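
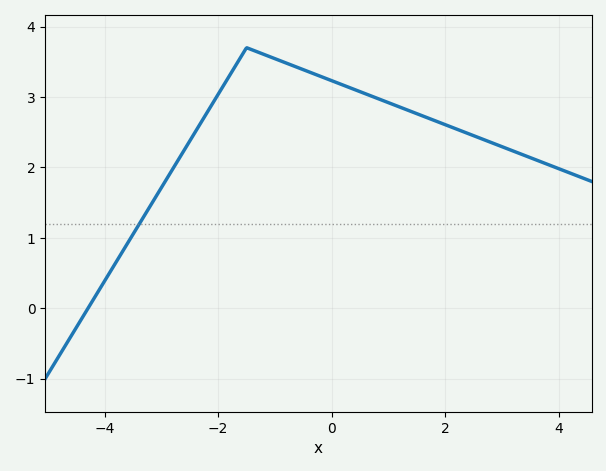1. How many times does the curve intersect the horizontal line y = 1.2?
1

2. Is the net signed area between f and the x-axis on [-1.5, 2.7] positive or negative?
positive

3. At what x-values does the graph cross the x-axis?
-4.29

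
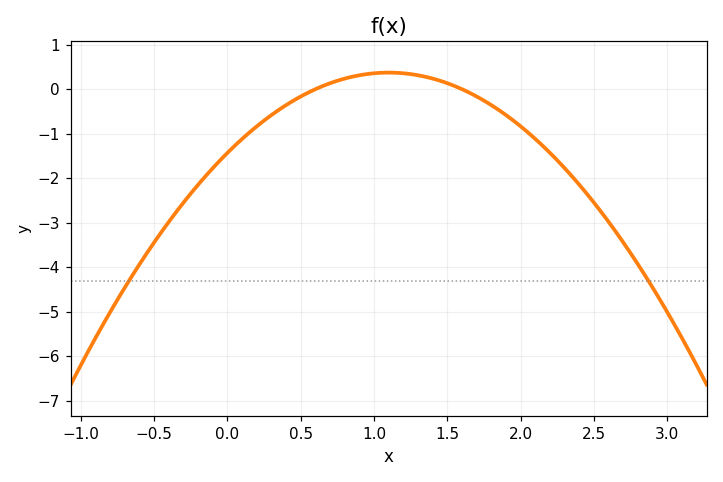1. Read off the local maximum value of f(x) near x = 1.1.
0.4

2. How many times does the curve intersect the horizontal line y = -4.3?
2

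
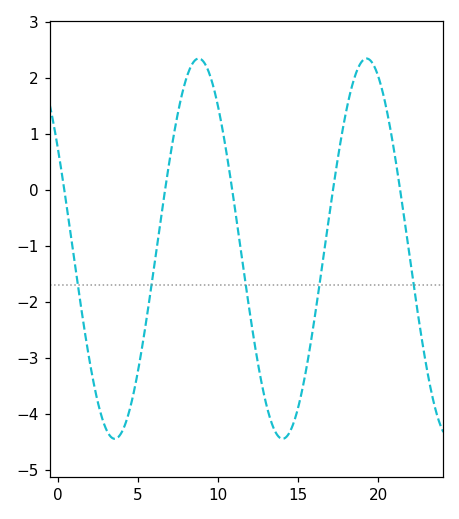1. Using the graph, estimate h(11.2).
-0.6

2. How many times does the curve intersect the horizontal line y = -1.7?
5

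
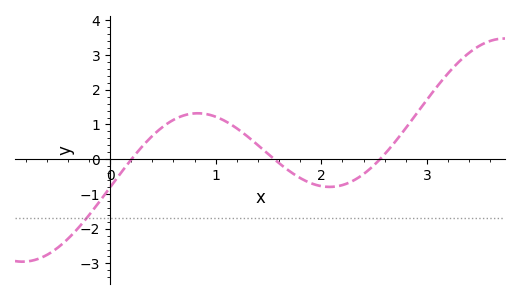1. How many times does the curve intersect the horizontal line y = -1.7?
1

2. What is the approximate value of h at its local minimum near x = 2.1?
-0.797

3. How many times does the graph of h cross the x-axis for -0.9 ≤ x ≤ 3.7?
3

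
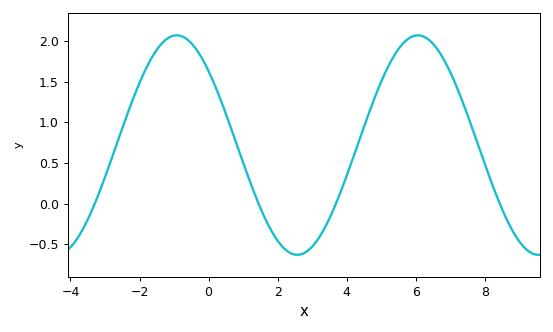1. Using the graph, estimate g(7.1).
1.52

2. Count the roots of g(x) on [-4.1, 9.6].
4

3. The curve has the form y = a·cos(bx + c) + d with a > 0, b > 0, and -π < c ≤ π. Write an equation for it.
y = 1.35cos(0.9x + 0.832) + 0.72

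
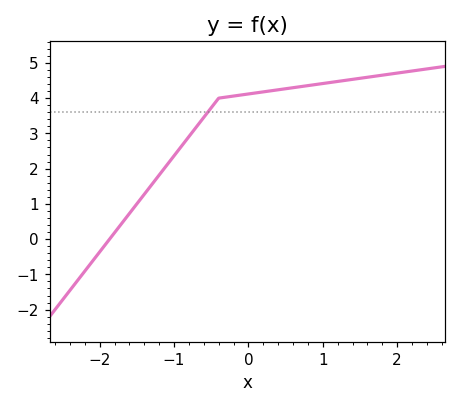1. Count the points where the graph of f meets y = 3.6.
1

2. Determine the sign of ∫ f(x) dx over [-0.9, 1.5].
positive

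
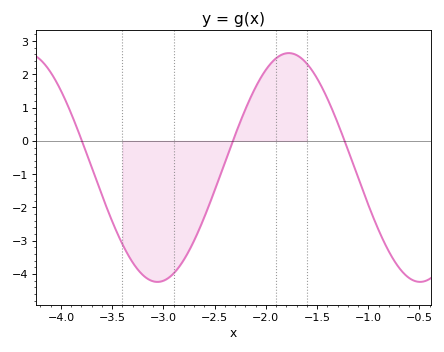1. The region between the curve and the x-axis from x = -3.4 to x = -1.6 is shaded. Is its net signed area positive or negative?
negative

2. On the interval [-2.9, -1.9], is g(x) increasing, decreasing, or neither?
increasing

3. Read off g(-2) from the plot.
2.1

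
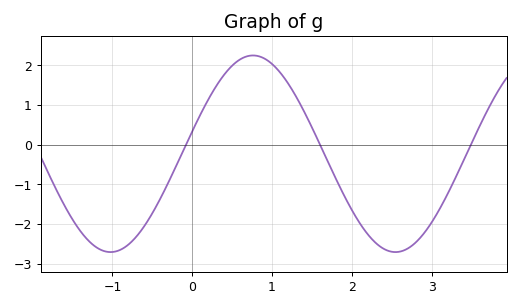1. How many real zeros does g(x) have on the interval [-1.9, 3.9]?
3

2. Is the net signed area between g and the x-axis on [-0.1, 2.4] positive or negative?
positive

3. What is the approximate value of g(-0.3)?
-0.958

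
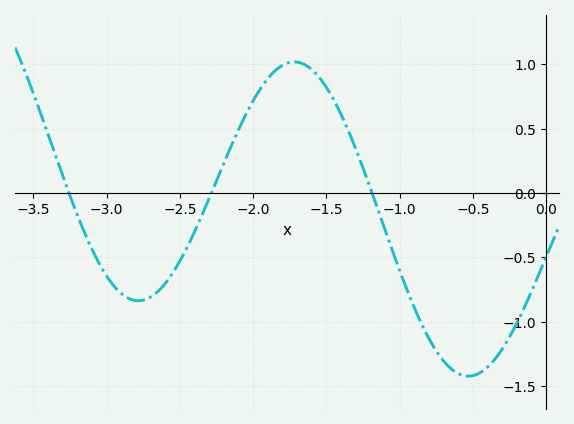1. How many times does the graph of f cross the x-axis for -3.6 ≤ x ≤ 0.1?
3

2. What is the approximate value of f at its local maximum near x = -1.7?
1.02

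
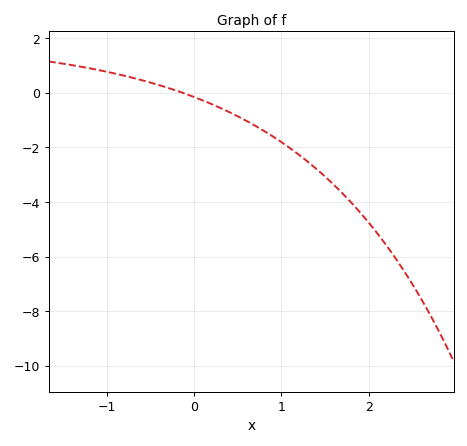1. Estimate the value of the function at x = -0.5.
0.379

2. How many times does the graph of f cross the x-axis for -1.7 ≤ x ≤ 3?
1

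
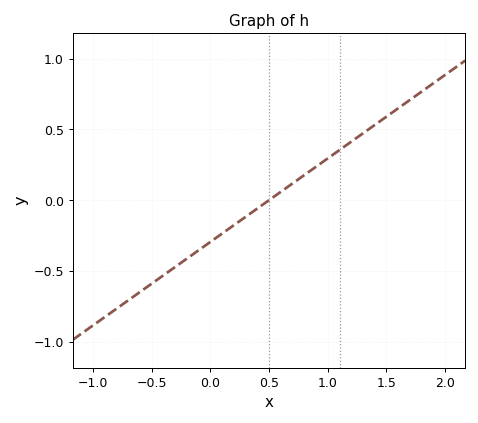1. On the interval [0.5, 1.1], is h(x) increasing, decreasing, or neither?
increasing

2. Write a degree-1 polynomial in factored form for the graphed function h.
y = 0.59(x - 0.5)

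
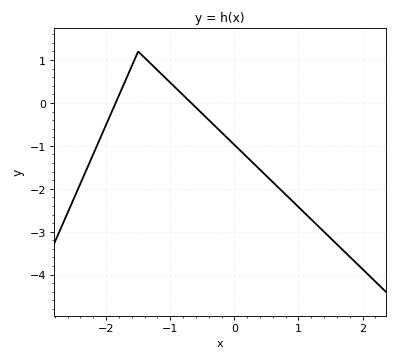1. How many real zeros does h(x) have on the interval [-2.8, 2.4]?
2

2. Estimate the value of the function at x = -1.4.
1.1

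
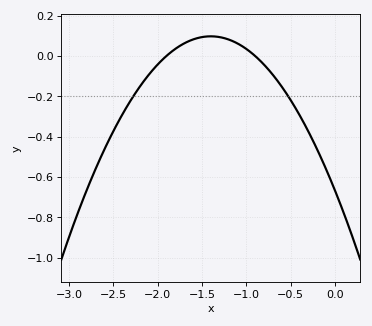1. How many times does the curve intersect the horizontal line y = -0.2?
2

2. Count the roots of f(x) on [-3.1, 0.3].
2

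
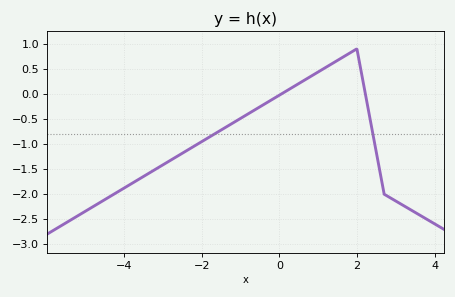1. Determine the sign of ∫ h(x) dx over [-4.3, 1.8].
negative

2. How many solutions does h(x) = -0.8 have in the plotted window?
2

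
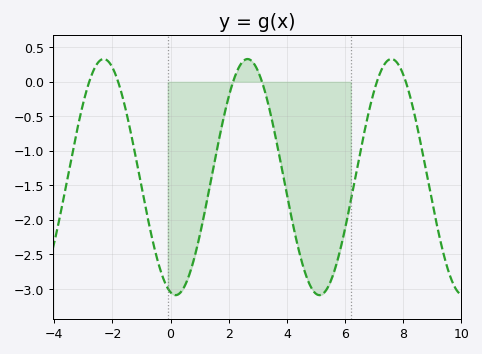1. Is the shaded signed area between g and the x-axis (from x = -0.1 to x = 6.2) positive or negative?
negative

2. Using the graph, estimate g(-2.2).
0.3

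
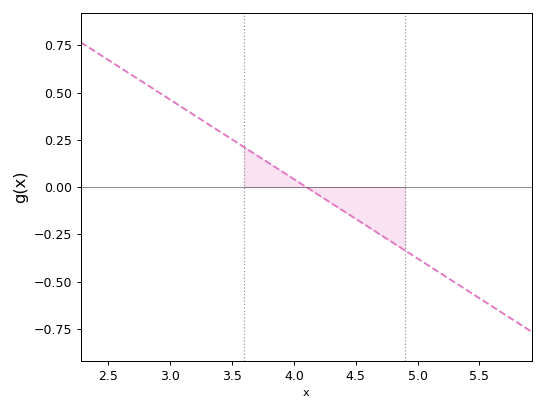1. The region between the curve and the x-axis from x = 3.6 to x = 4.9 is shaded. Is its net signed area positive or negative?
negative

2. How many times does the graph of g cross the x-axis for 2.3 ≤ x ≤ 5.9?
1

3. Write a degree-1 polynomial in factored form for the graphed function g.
y = -0.42(x - 4.1)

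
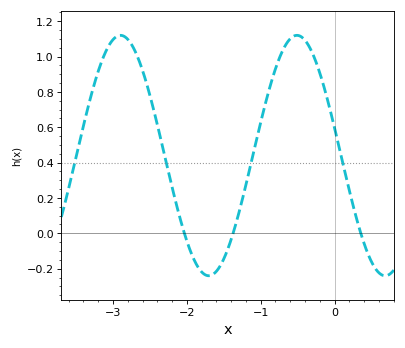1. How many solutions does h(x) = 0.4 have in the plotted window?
4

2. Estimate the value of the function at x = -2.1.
0.1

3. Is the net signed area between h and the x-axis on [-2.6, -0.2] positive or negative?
positive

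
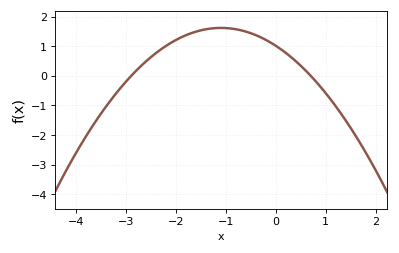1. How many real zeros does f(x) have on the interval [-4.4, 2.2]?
2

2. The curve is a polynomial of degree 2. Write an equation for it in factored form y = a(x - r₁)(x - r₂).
y = -0.5(x + 2.9)(x - 0.7)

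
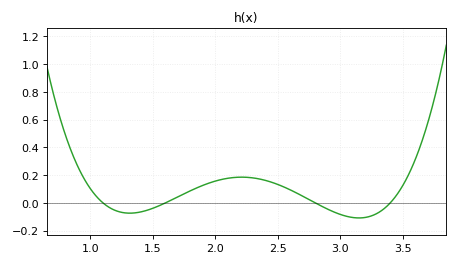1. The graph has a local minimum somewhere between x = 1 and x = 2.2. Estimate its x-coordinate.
1.31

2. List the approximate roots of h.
1.1, 1.6, 2.8, 3.4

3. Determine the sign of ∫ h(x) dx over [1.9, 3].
positive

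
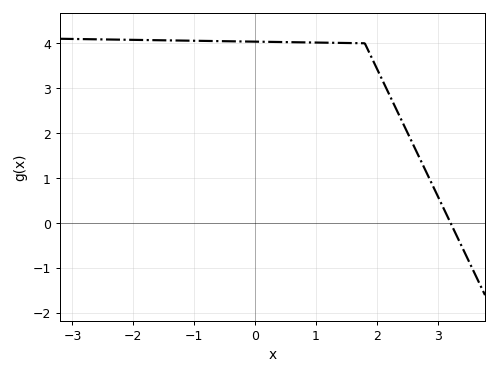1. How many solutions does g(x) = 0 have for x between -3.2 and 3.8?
1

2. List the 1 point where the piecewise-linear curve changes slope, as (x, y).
(1.8, 4)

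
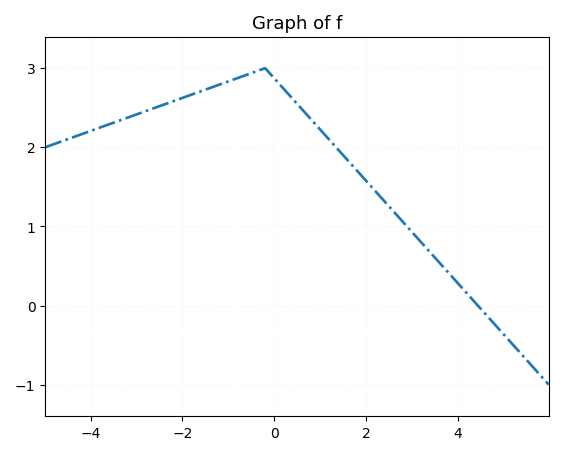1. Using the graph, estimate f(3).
0.927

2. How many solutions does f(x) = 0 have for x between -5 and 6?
1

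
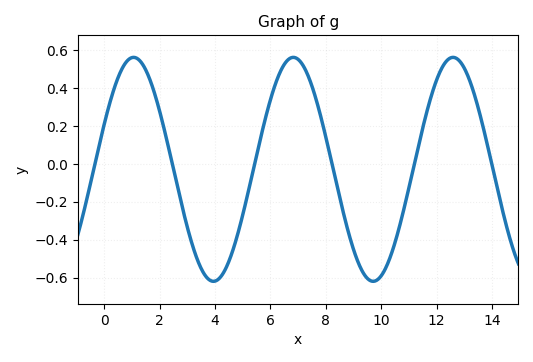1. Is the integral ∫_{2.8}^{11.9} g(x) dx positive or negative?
negative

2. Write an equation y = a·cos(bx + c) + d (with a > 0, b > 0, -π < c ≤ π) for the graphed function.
y = 0.59cos(1.1x - 1.2) - 0.03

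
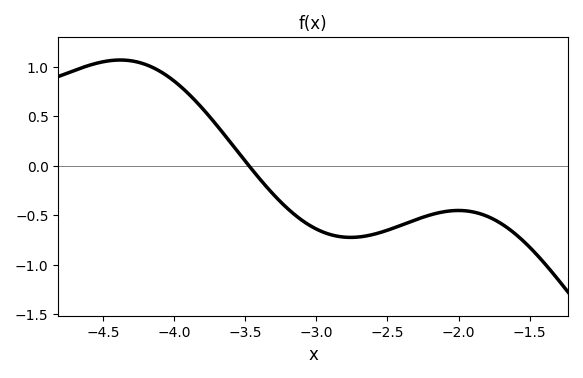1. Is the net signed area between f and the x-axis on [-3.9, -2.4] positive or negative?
negative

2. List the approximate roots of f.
-3.47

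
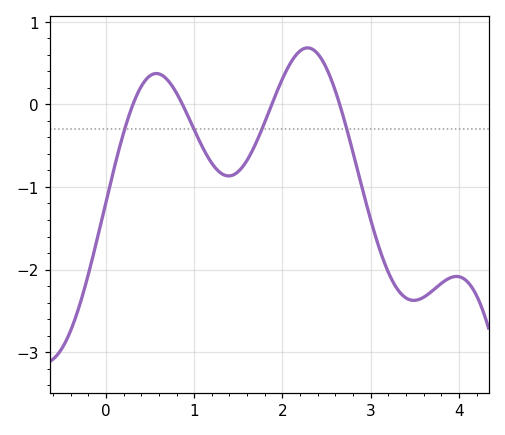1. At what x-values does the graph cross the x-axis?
0.3, 0.9, 1.9, 2.6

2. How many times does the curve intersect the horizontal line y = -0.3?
4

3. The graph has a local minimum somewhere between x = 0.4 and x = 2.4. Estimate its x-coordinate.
1.4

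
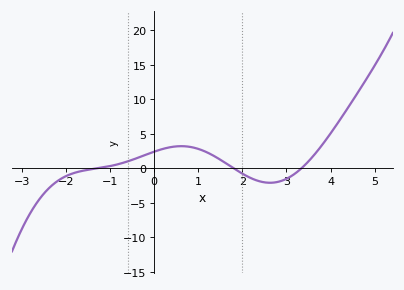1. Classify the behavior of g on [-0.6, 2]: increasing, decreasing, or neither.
neither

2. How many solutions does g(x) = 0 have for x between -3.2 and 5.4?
3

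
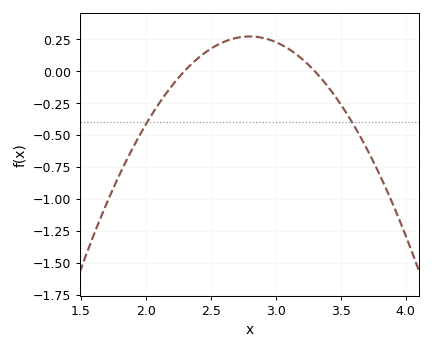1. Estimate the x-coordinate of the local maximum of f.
2.8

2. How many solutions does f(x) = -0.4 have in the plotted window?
2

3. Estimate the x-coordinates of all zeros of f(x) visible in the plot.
2.3, 3.3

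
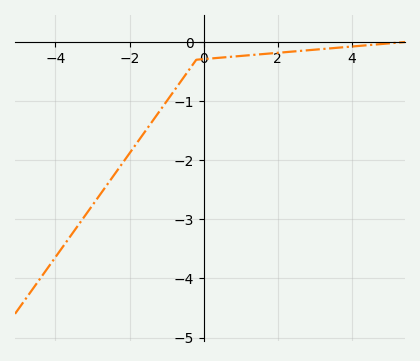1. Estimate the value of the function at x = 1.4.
-0.215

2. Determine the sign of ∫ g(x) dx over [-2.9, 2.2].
negative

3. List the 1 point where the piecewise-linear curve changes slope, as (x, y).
(-0.2, -0.3)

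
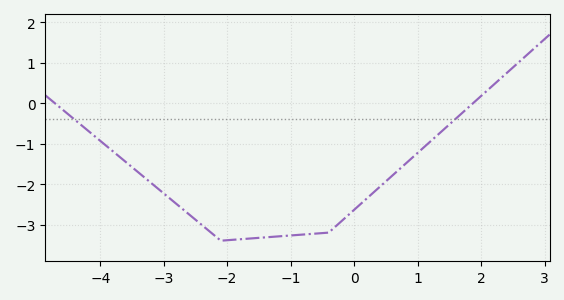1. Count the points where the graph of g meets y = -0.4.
2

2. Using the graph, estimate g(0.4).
-2.1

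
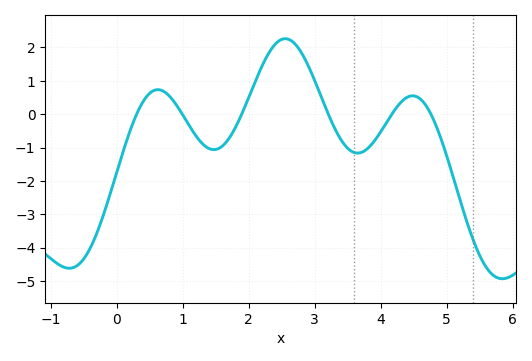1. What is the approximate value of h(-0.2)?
-3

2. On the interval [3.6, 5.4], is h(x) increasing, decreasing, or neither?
neither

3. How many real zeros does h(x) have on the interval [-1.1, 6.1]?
6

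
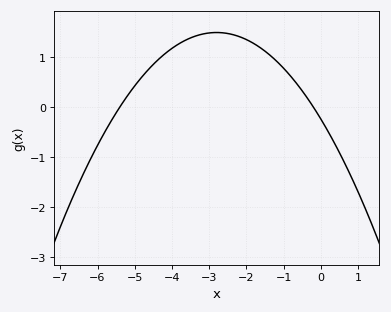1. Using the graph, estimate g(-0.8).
0.6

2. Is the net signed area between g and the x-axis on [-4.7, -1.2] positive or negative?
positive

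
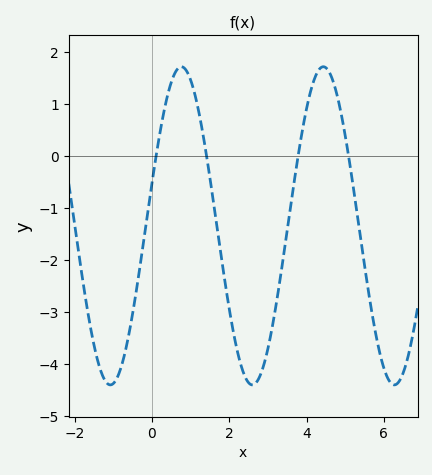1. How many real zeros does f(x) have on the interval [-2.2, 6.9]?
4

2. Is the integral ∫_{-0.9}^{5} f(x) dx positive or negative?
negative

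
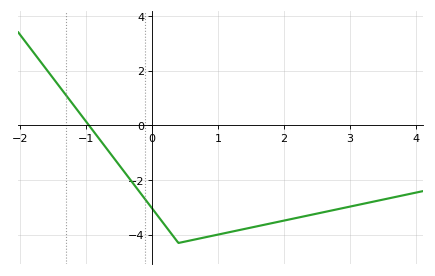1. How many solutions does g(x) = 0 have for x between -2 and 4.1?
1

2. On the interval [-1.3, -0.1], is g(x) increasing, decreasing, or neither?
decreasing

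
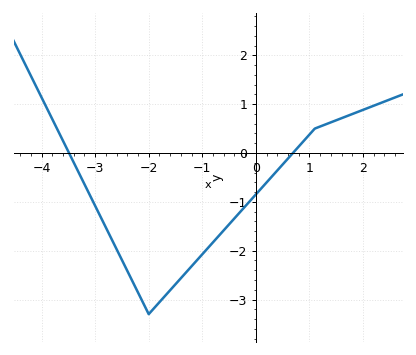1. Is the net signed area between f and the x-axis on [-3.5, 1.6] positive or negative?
negative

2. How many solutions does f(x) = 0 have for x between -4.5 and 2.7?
2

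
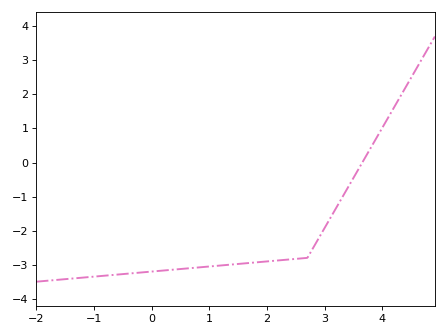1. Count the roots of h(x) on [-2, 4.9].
1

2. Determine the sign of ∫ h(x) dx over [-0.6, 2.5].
negative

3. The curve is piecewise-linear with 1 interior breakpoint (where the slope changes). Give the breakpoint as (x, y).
(2.7, -2.8)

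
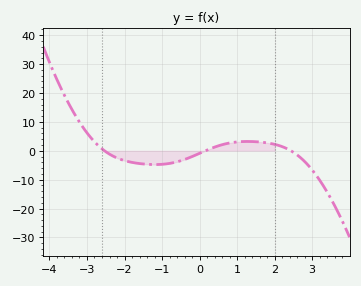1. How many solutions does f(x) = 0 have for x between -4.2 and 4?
3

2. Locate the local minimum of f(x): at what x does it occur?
-1.2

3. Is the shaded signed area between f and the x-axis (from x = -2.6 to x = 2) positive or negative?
negative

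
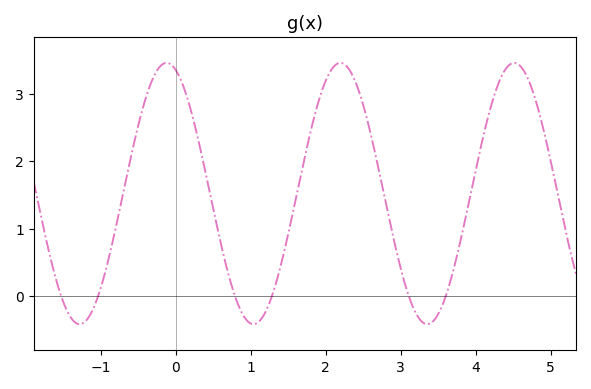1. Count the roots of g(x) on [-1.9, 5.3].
6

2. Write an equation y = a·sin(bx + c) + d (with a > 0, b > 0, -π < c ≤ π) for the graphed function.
y = 1.94sin(2.71x + 1.9) + 1.52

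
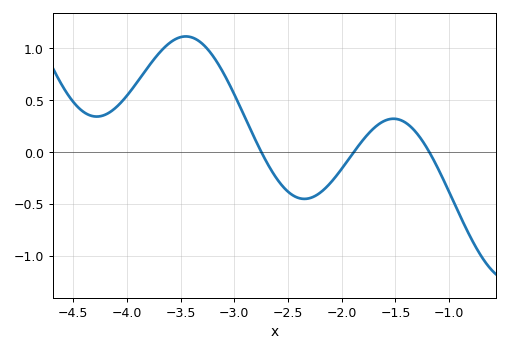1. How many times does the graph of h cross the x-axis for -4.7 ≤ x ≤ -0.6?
3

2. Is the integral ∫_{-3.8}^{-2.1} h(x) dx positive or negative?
positive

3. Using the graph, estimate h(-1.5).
0.316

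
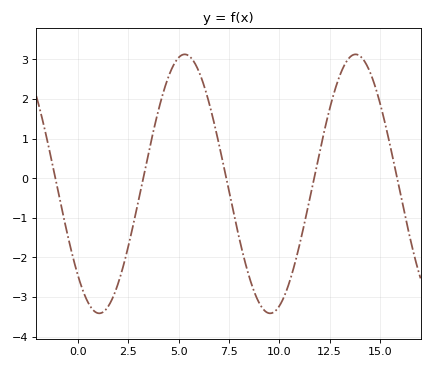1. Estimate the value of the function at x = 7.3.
0.158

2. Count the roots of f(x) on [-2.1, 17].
5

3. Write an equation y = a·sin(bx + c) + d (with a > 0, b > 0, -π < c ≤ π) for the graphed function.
y = 3.27sin(0.74x - 2.35) - 0.14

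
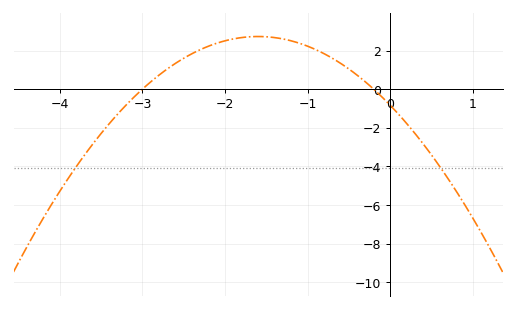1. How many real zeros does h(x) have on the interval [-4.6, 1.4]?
2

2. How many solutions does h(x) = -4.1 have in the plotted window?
2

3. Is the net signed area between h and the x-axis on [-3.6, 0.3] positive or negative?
positive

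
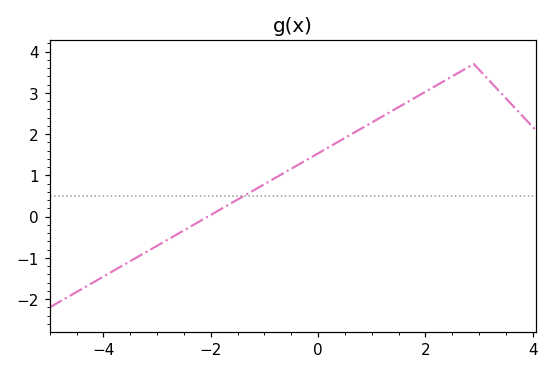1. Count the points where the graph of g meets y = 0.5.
1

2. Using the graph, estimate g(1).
2.28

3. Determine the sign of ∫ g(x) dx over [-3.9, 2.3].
positive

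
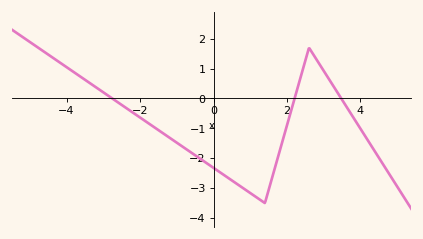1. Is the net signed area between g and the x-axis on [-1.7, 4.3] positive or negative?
negative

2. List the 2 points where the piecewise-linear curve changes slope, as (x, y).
(1.4, -3.5); (2.6, 1.7)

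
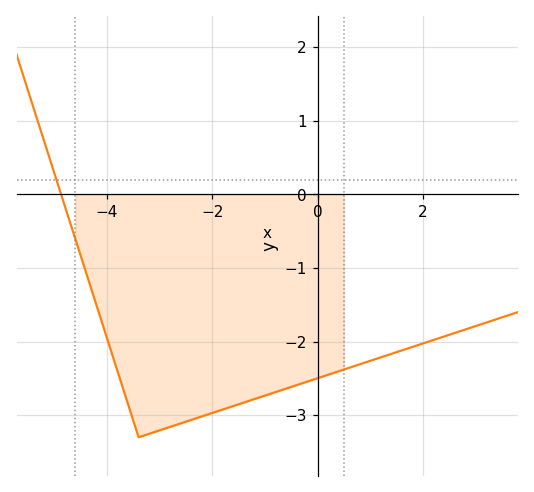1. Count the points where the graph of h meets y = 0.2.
1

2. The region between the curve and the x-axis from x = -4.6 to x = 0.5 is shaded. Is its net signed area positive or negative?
negative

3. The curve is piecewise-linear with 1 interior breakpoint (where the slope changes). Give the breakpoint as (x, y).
(-3.4, -3.3)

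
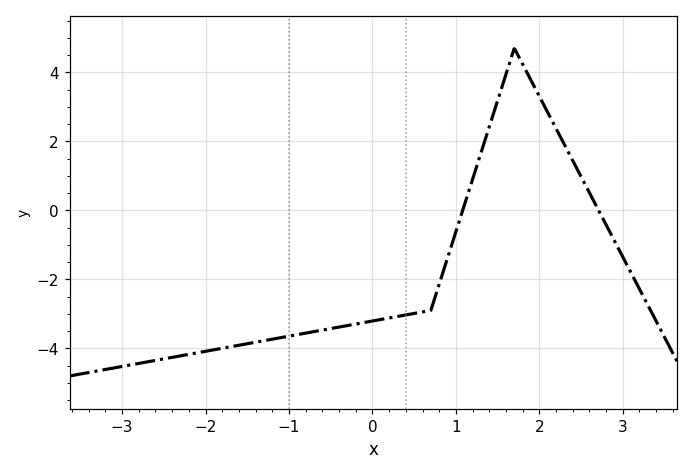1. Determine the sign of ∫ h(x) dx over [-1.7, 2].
negative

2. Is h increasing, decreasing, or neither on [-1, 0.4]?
increasing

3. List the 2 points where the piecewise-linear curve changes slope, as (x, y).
(0.7, -2.9); (1.7, 4.7)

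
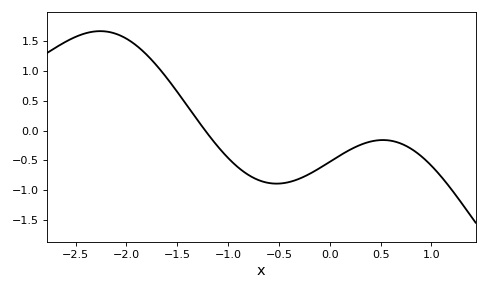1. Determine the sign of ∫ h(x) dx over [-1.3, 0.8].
negative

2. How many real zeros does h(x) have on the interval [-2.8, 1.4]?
1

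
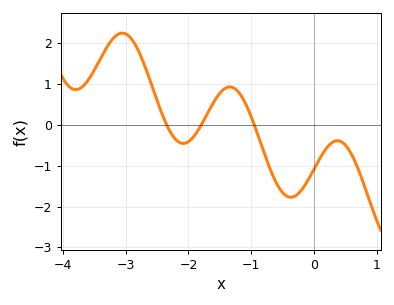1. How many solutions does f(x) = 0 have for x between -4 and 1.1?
3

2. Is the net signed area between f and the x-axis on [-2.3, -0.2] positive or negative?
negative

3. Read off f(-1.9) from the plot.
-0.3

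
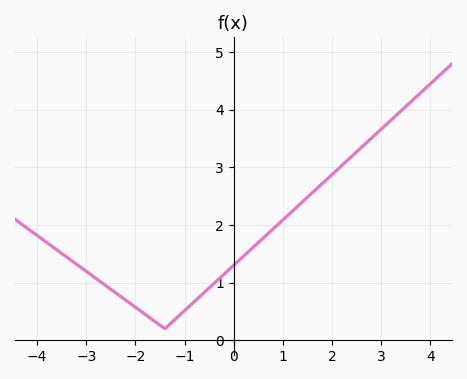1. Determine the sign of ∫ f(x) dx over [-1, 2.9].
positive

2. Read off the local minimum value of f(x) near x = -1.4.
0.2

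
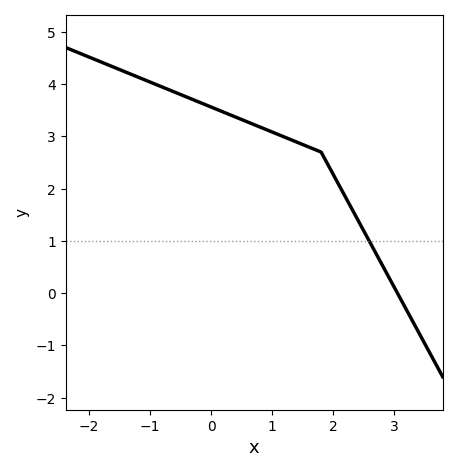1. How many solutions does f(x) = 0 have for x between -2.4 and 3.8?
1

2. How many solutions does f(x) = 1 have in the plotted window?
1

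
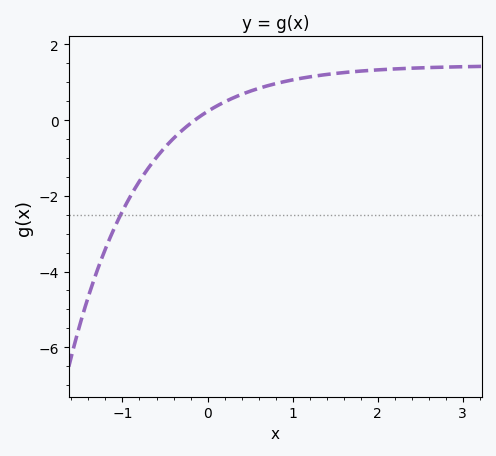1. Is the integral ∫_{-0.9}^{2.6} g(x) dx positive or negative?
positive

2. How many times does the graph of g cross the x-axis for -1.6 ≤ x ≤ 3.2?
1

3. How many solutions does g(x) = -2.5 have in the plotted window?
1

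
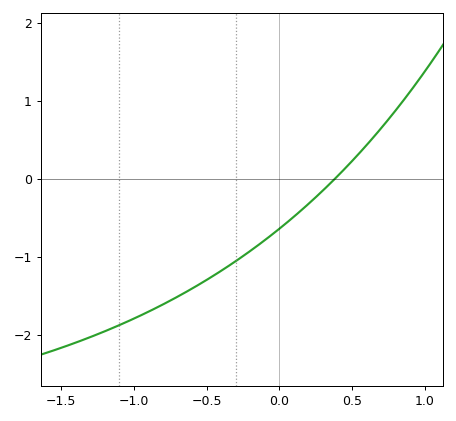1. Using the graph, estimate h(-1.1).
-1.88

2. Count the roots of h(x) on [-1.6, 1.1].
1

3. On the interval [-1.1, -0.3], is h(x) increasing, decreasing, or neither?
increasing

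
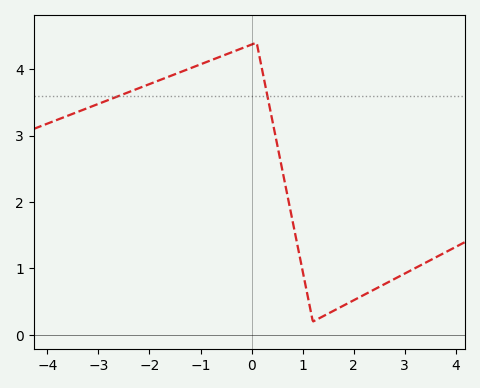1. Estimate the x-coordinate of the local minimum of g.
1.2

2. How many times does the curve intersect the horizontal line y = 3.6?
2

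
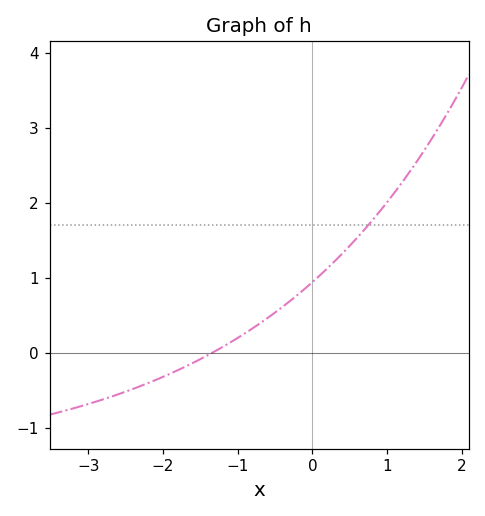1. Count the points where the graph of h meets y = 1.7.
1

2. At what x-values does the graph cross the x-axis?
-1.3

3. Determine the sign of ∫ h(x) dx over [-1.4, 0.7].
positive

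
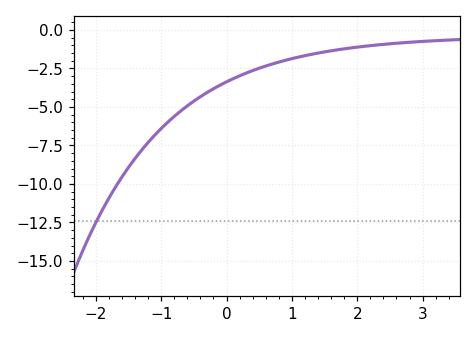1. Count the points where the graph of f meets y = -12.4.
1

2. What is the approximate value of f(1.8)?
-1.23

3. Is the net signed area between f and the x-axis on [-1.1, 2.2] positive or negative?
negative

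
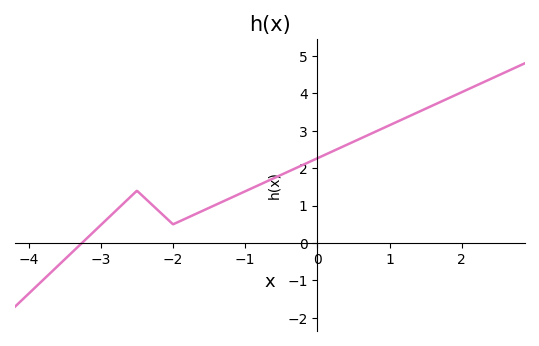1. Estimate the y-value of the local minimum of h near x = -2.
0.502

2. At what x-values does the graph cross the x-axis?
-3.26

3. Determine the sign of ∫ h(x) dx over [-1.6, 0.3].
positive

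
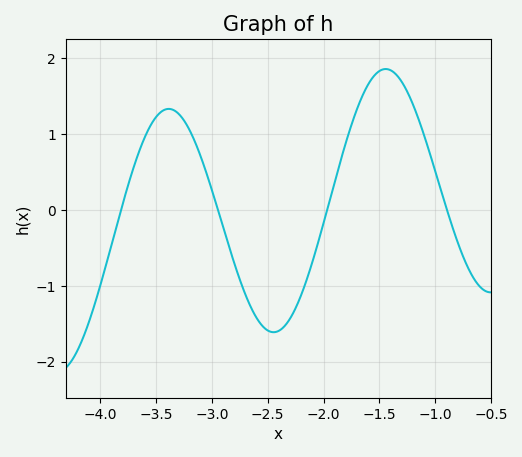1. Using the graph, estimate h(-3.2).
1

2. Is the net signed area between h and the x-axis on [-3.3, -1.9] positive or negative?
negative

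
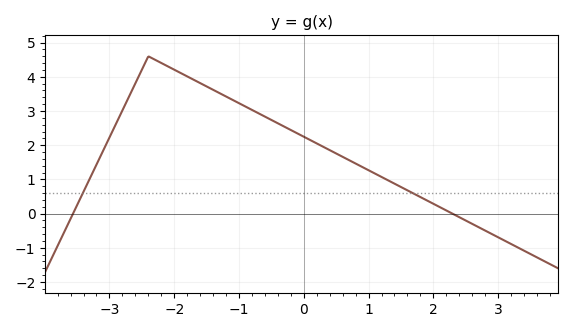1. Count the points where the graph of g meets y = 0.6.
2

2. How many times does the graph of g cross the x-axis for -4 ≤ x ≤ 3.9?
2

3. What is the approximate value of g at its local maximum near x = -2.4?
4.6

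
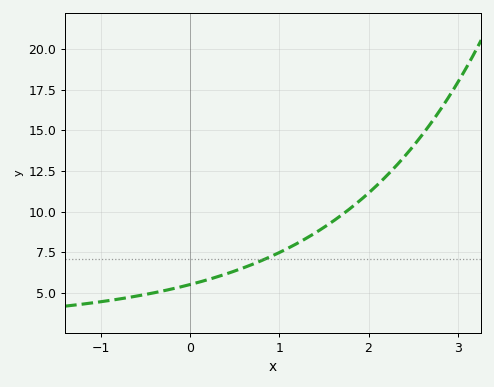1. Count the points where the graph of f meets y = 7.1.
1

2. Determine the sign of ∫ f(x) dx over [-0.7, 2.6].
positive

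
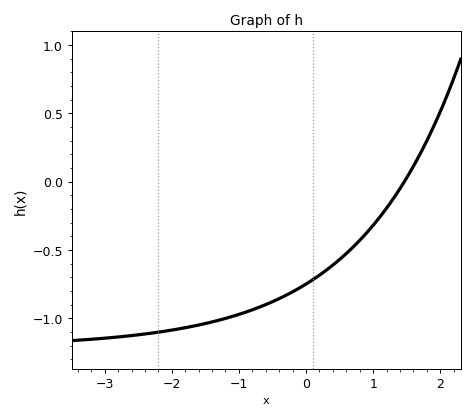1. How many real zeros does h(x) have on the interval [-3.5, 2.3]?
1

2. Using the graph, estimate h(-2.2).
-1.1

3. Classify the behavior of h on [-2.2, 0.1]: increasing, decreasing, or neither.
increasing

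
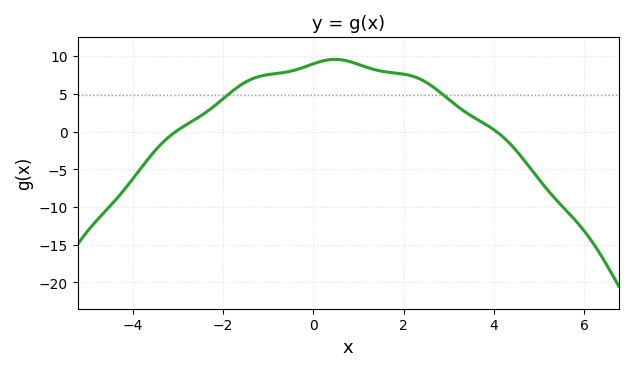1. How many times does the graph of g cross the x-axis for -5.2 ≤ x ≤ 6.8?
2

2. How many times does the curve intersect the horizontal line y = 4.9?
2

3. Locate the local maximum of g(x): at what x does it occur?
0.479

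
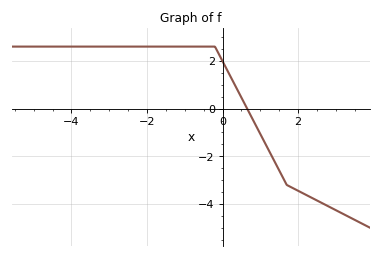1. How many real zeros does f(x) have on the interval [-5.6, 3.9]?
1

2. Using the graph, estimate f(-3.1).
2.6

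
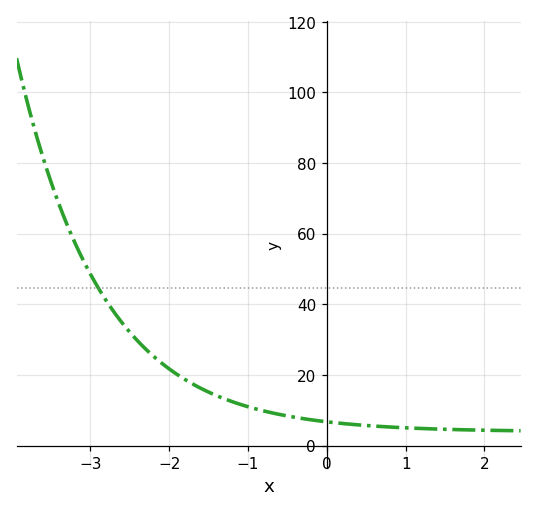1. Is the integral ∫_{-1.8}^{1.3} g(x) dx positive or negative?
positive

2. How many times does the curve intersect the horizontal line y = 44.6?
1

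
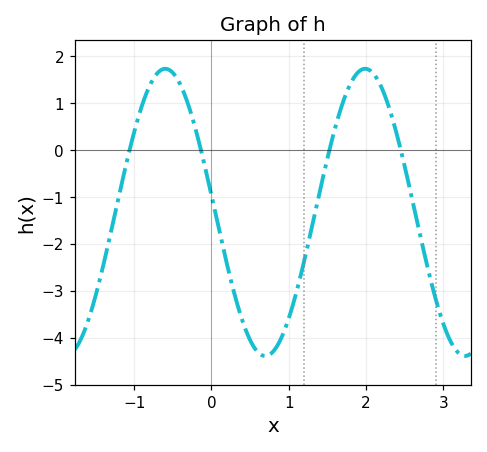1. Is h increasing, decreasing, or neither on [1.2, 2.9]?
neither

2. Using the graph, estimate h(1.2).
-2.37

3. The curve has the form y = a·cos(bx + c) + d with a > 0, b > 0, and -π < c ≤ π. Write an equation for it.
y = 3.06cos(2.43x + 1.45) - 1.33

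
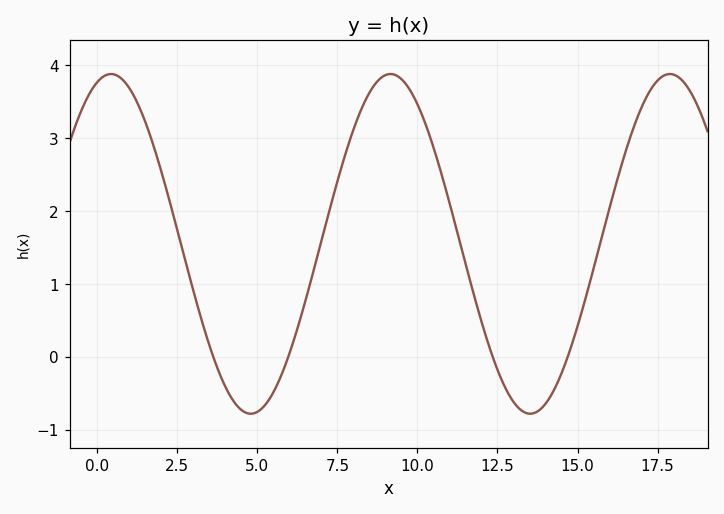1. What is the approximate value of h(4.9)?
-0.8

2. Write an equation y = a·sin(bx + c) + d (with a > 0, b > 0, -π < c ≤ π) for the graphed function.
y = 2.33sin(0.72x + 1.3) + 1.55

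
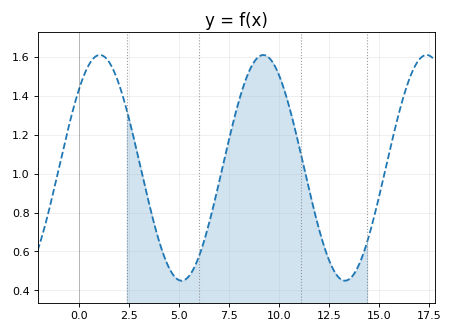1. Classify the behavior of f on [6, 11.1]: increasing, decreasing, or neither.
neither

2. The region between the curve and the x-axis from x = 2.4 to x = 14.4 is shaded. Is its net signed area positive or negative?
positive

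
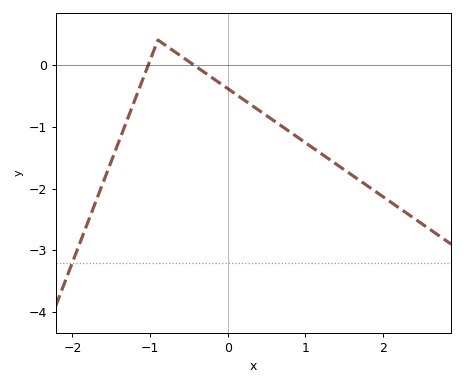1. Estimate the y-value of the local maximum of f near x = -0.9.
0.4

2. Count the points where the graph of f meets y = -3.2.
1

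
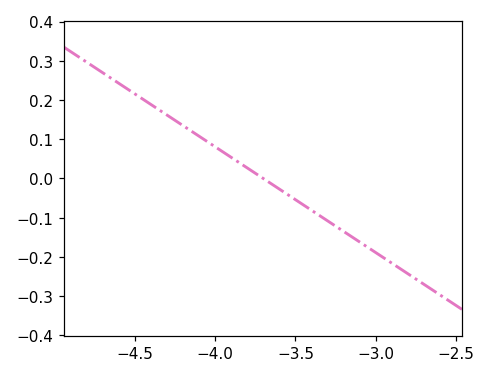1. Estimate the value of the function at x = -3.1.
-0.16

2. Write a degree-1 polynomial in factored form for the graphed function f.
y = -0.27(x + 3.7)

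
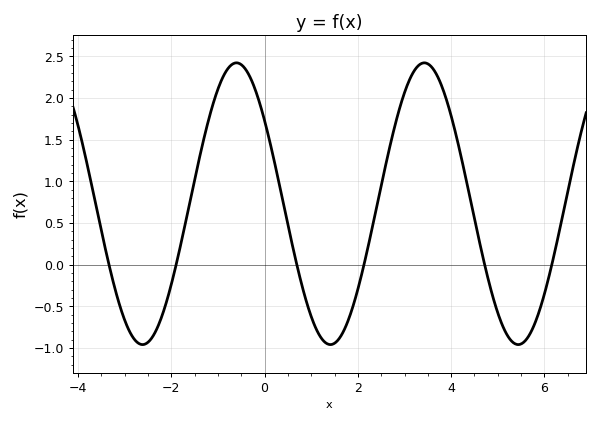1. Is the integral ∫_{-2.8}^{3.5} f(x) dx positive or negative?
positive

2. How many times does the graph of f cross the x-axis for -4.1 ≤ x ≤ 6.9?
6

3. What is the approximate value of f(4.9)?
-0.4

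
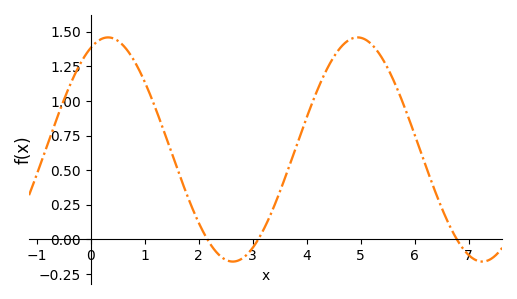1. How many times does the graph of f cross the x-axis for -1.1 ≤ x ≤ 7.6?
3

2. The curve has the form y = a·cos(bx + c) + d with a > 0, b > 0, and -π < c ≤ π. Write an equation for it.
y = 0.81cos(1.4x - 0.44) + 0.65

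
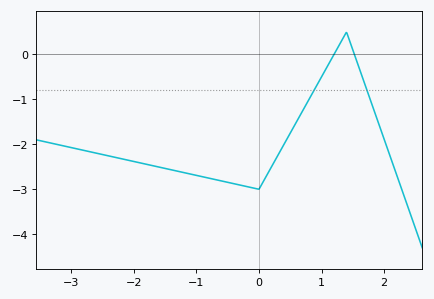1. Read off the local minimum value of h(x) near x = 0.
-3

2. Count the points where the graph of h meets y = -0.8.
2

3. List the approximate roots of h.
1.2, 1.5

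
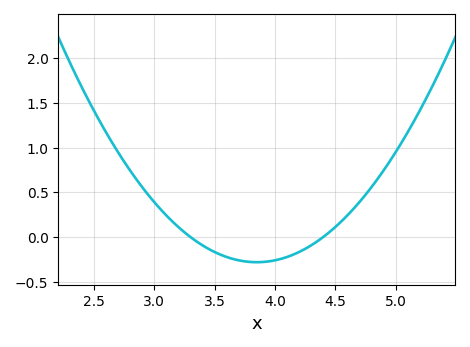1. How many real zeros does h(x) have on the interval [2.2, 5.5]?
2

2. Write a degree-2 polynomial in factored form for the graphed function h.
y = 0.93(x - 3.3)(x - 4.4)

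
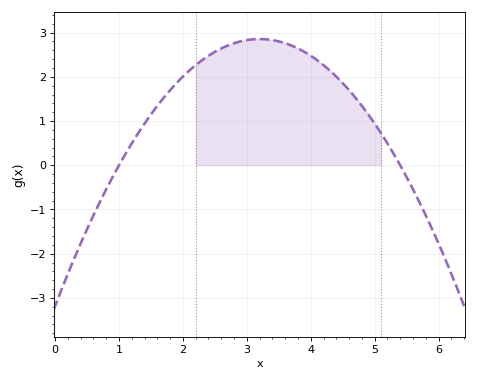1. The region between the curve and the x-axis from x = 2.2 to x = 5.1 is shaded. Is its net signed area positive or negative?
positive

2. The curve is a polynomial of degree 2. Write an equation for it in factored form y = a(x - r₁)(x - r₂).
y = -0.59(x - 1)(x - 5.4)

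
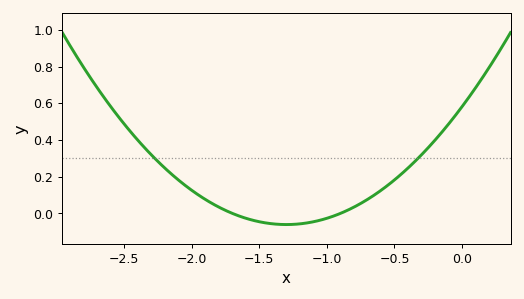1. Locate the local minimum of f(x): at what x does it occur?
-1.3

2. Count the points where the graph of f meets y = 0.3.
2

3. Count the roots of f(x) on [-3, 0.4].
2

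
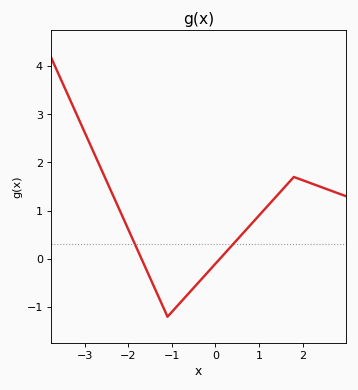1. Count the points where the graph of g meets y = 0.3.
2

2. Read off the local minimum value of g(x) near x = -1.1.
-1.2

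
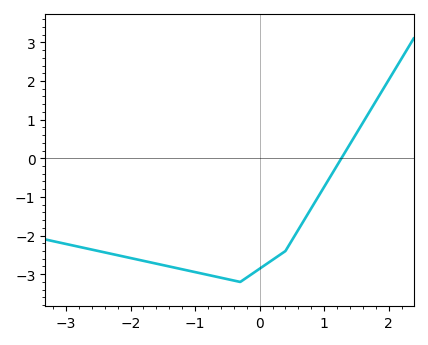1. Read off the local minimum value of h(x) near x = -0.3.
-3.2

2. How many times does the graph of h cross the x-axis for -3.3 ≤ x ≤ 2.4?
1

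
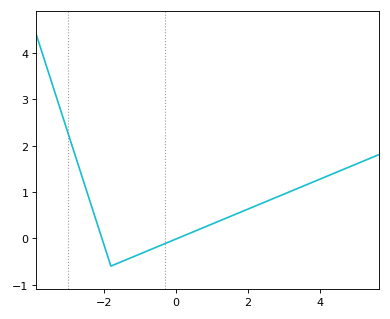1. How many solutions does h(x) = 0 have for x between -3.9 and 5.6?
2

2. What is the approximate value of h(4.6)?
1.47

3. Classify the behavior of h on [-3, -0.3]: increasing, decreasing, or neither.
neither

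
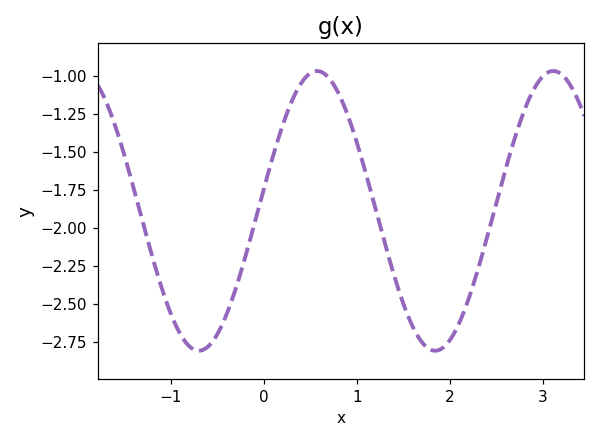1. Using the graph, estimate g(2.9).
-1.1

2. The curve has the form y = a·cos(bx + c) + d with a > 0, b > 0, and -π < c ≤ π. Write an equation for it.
y = 0.92cos(2.47x - 1.41) - 1.89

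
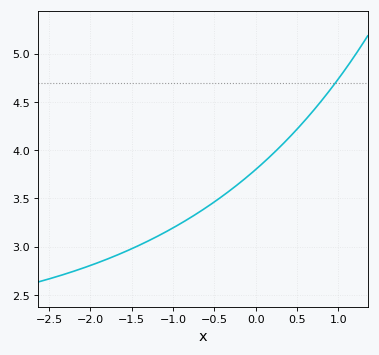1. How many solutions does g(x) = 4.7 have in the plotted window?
1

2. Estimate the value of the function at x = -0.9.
3.25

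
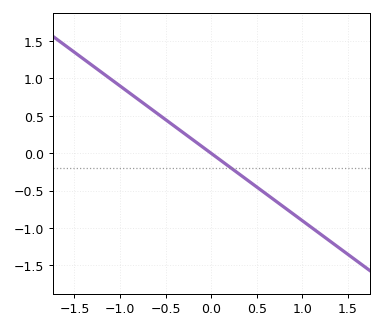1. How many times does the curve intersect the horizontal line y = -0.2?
1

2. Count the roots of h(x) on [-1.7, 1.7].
1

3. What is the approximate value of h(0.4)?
-0.35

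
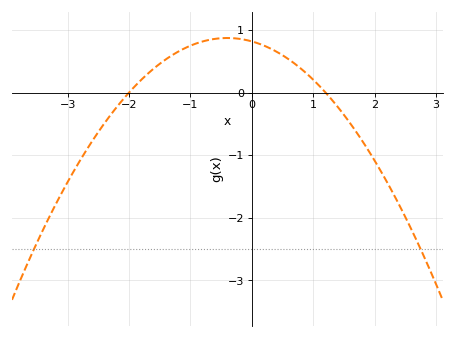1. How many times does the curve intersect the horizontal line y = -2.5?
2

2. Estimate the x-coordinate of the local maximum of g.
-0.4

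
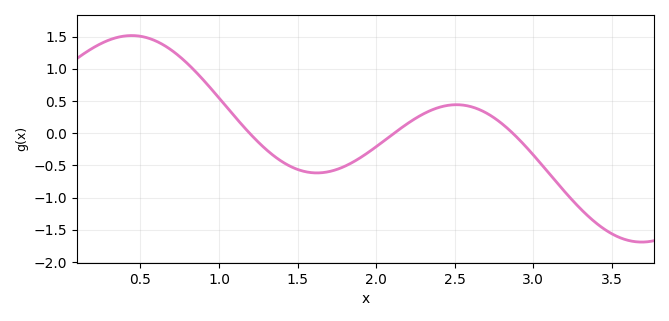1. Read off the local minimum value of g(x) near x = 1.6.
-0.6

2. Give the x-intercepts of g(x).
1.2, 2.1, 2.85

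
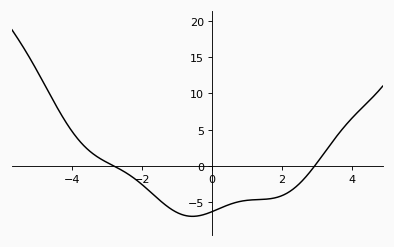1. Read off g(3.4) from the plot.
3.01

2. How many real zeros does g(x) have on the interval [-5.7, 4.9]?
2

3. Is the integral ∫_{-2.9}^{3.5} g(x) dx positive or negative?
negative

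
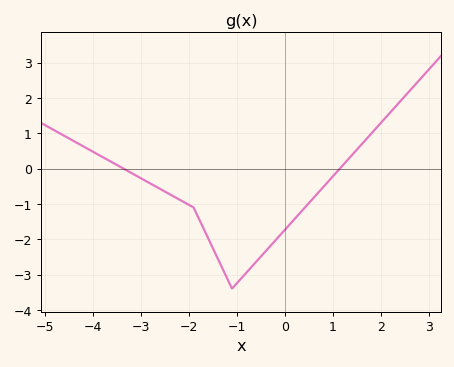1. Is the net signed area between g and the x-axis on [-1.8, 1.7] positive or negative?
negative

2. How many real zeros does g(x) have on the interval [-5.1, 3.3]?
2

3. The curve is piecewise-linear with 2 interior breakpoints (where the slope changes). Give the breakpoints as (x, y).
(-1.9, -1.1); (-1.1, -3.4)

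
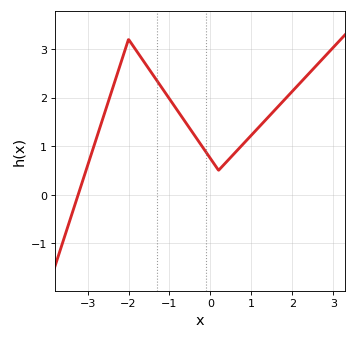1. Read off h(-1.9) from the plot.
3.08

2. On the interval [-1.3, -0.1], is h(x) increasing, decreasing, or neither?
decreasing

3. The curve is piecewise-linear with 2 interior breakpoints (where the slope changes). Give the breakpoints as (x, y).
(-2, 3.2); (0.2, 0.5)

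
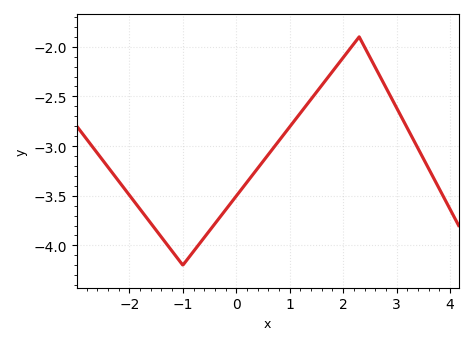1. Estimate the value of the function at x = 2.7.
-2.3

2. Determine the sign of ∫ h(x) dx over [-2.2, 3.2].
negative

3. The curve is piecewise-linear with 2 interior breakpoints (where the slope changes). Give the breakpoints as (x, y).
(-1, -4.2); (2.3, -1.9)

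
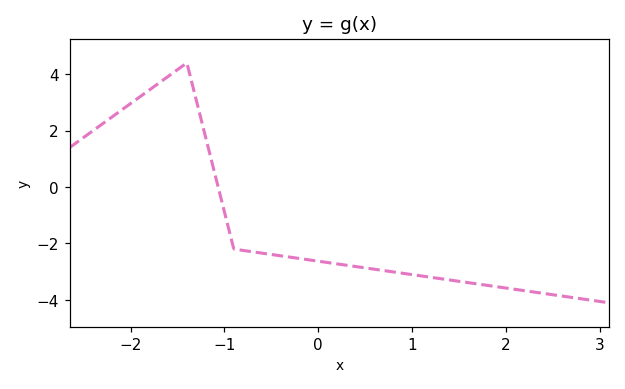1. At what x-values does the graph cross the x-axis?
-1.1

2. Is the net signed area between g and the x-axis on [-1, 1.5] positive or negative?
negative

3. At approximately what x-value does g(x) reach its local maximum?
-1.4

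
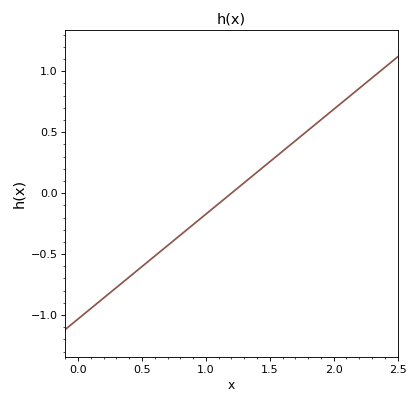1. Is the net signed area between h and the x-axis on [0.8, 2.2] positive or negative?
positive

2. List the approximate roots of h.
1.2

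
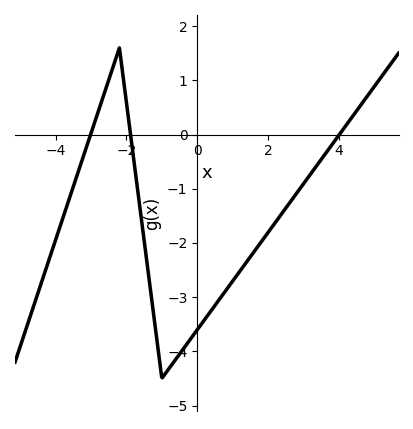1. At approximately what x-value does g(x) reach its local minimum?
-1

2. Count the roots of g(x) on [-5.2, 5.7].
3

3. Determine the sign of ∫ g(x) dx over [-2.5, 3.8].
negative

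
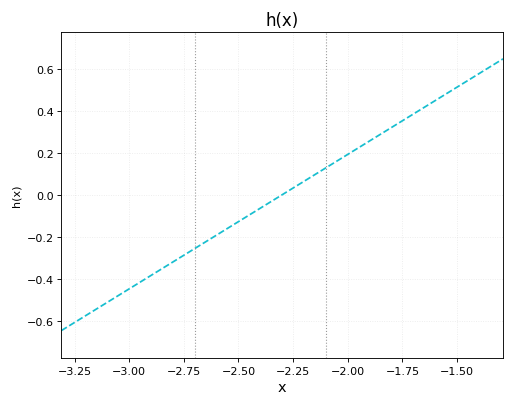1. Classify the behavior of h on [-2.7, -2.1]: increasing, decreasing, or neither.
increasing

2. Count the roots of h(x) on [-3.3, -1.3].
1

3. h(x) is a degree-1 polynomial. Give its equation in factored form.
y = 0.64(x + 2.3)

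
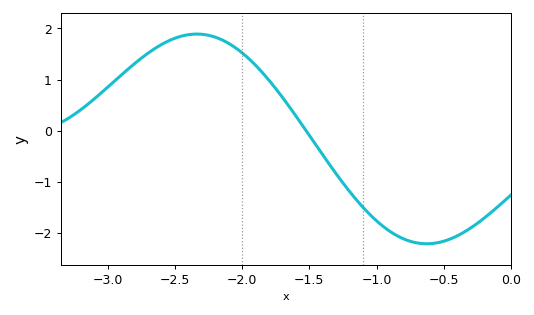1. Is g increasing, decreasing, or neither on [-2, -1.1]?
decreasing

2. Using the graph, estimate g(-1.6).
0.288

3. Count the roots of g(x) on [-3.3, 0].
1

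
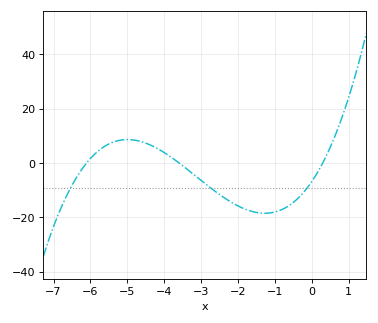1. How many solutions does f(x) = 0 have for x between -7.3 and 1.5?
3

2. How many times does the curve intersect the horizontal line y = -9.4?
3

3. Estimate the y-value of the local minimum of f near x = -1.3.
-18.6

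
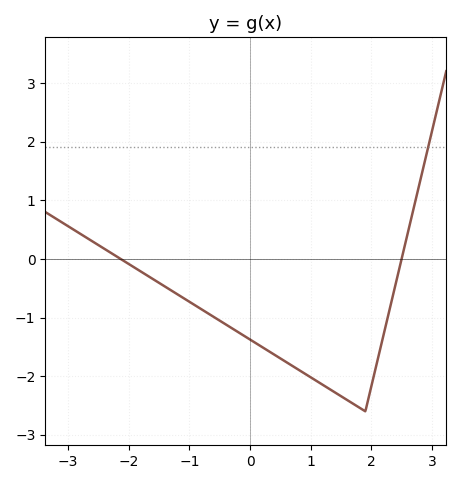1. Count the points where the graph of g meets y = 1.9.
1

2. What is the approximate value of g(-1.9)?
-0.151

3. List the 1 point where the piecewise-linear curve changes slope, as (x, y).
(1.9, -2.6)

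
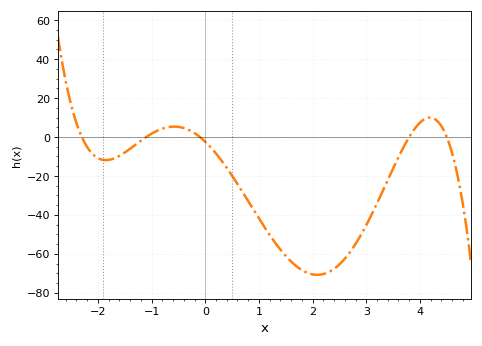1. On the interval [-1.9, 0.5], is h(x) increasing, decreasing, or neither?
neither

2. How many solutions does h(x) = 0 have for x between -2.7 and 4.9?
5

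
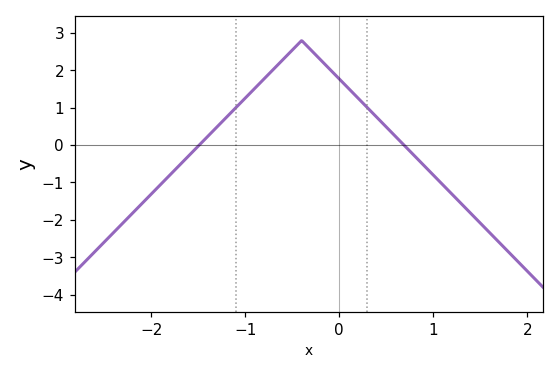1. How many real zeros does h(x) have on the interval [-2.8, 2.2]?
2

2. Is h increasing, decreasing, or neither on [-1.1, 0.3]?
neither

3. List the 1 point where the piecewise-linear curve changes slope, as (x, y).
(-0.4, 2.8)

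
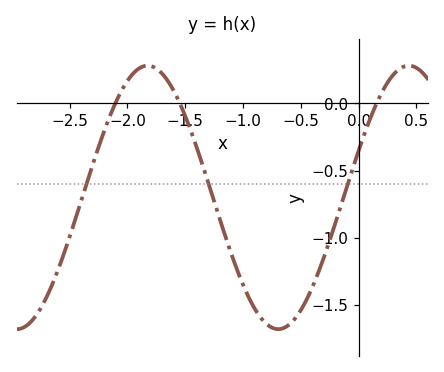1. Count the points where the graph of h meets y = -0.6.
3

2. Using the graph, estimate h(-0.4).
-1.37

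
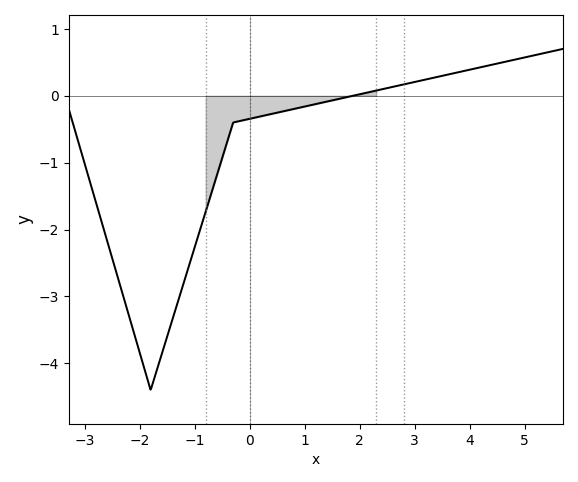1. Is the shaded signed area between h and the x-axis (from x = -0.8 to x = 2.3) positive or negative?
negative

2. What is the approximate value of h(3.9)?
0.37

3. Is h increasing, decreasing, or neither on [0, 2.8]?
increasing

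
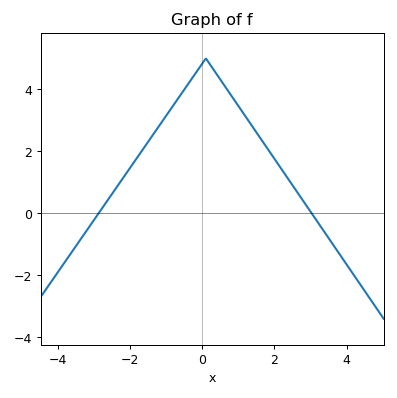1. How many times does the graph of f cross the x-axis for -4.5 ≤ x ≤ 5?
2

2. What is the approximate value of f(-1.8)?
1.8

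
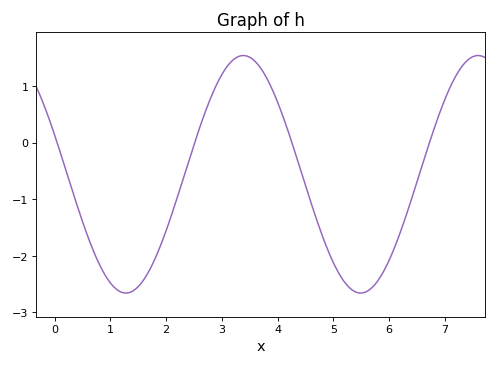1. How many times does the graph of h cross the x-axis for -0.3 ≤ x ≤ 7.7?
4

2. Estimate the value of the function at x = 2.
-1.55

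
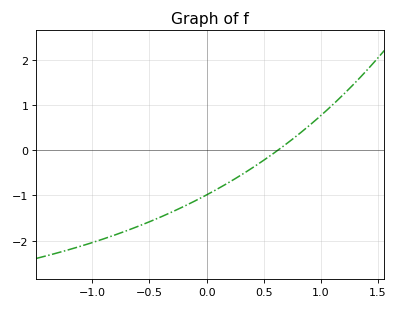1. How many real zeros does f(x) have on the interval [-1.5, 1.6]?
1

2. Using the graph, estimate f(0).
-1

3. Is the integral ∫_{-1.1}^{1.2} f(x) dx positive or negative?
negative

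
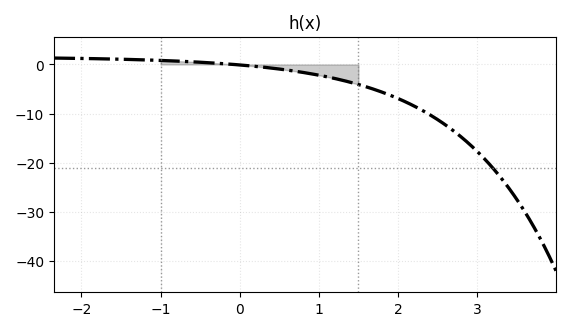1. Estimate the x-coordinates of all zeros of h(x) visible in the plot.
-0.077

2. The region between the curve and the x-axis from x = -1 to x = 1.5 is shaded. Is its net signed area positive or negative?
negative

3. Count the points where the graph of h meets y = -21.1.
1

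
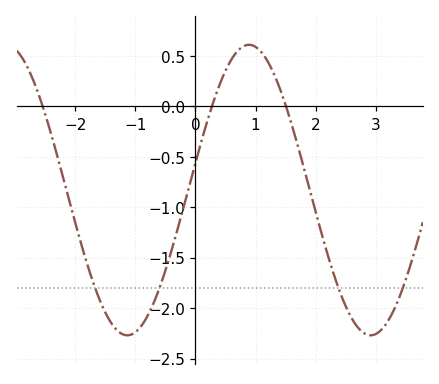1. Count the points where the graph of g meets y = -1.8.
4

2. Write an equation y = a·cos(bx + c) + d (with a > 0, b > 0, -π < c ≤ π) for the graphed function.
y = 1.44cos(1.6x - 1.4) - 0.83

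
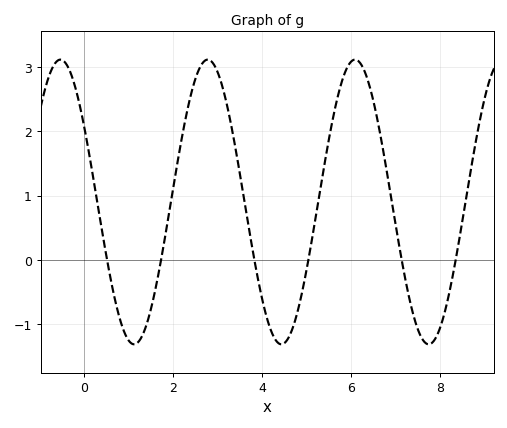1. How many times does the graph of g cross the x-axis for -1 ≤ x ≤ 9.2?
6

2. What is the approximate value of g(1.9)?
0.696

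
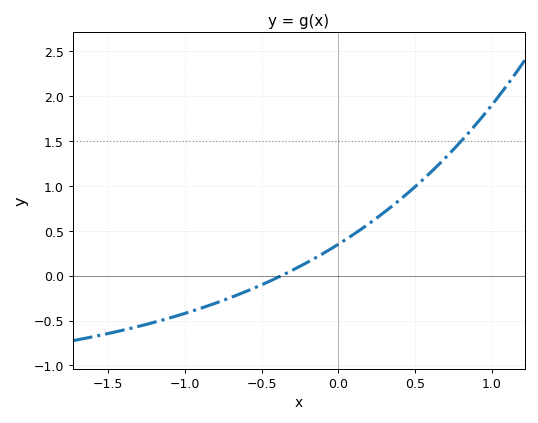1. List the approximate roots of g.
-0.35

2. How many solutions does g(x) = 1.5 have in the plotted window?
1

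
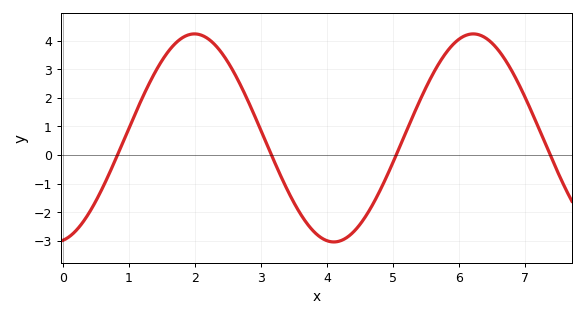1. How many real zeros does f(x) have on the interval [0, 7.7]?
4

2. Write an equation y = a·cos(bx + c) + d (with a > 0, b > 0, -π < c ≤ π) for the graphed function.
y = 3.64cos(1.5x - 3) + 0.6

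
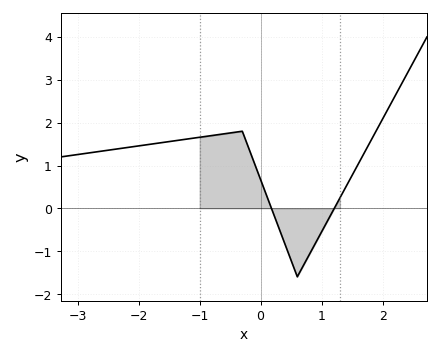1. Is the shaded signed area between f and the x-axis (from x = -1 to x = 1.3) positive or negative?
positive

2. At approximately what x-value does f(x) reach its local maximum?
-0.3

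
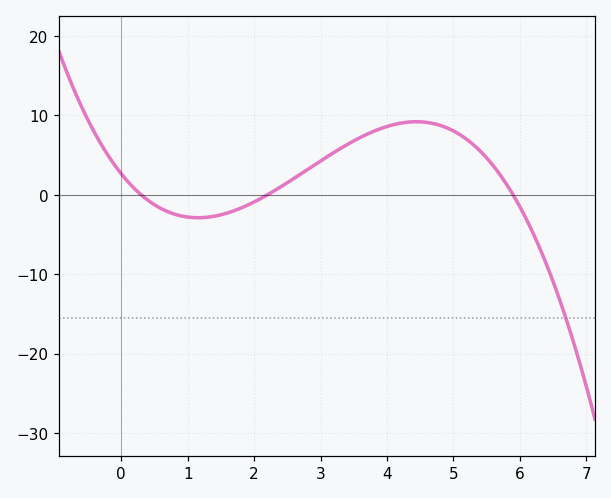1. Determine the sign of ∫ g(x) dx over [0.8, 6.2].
positive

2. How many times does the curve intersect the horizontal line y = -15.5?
1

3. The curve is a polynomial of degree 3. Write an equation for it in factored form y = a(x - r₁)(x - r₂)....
y = -0.68(x - 0.3)(x - 2.2)(x - 5.9)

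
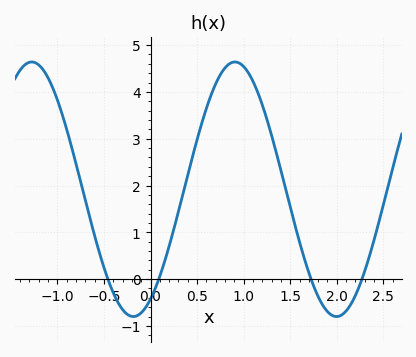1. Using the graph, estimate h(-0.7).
1.7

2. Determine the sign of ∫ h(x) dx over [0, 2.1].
positive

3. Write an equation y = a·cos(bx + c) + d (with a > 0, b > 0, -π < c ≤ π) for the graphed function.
y = 2.72cos(2.9x - 2.6) + 1.92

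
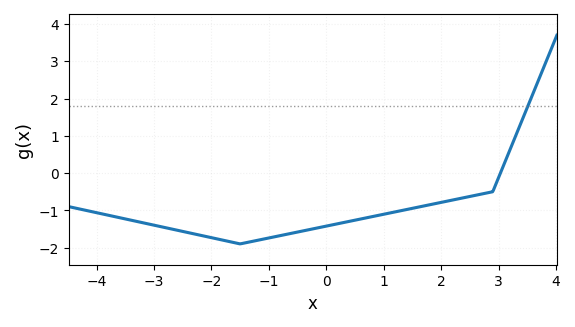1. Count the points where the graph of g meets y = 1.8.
1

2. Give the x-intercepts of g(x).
3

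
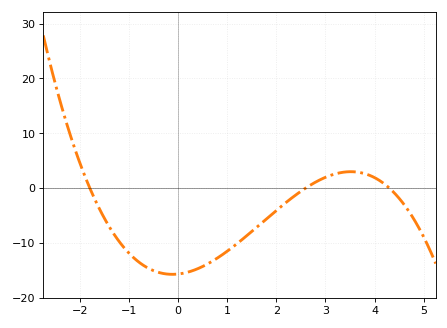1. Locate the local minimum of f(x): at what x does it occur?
-0.117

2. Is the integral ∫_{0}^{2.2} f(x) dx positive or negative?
negative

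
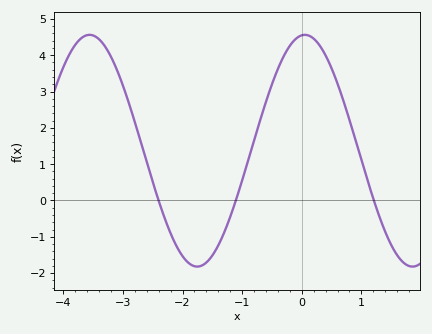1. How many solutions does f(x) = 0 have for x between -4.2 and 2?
3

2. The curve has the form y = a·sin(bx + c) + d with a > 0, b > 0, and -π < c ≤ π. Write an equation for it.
y = 3.19sin(1.7x + 1.5) + 1.37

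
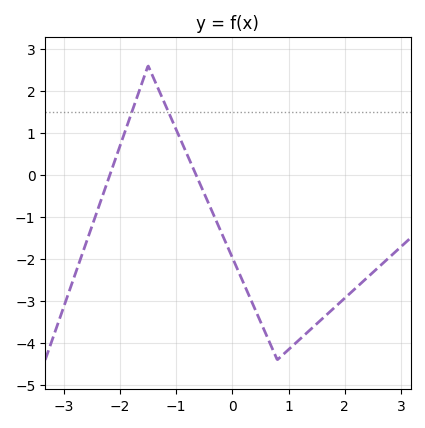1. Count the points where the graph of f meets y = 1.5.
2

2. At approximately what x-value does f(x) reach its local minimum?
0.802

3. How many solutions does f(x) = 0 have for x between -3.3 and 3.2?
2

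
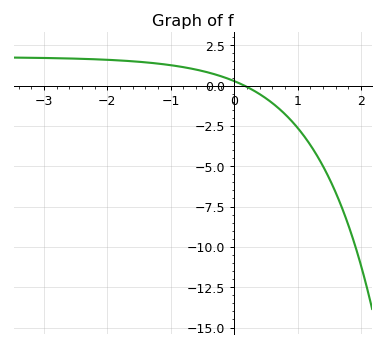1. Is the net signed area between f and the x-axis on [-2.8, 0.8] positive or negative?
positive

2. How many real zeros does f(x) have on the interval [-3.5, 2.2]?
1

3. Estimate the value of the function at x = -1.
1.26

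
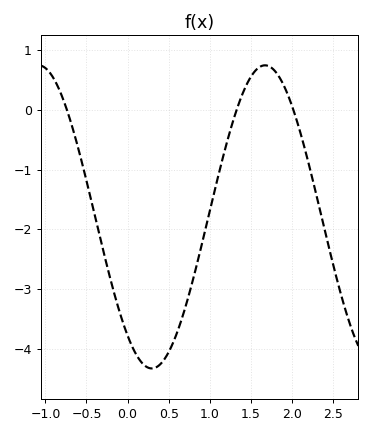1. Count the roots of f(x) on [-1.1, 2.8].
3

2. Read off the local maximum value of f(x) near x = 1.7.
0.7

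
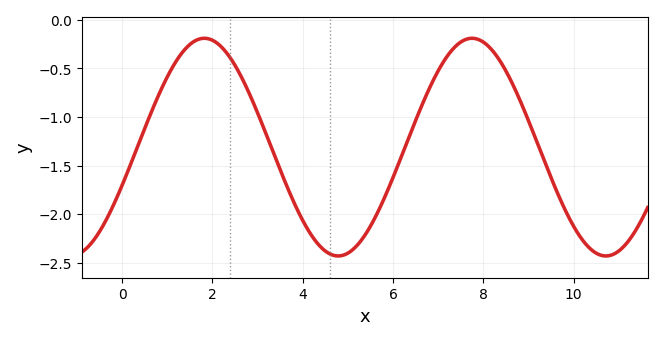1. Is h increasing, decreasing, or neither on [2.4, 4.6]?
decreasing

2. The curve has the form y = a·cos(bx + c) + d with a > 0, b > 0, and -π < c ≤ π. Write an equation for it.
y = 1.12cos(1.06x - 1.93) - 1.31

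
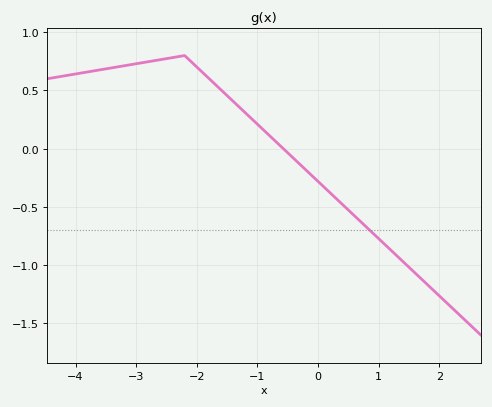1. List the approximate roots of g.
-0.6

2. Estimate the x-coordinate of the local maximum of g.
-2.2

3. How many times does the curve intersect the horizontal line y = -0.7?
1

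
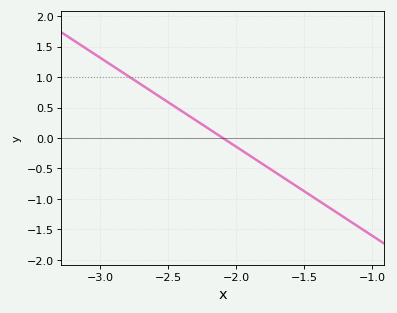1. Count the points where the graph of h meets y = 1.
1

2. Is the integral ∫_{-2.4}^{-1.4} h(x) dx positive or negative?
negative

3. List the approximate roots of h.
-2.1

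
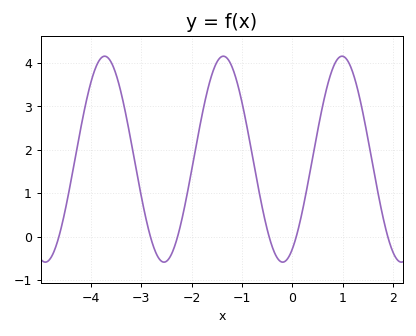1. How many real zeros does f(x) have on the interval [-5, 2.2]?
6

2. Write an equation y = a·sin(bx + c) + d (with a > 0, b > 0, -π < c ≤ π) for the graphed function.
y = 2.37sin(2.7x - 1.1) + 1.78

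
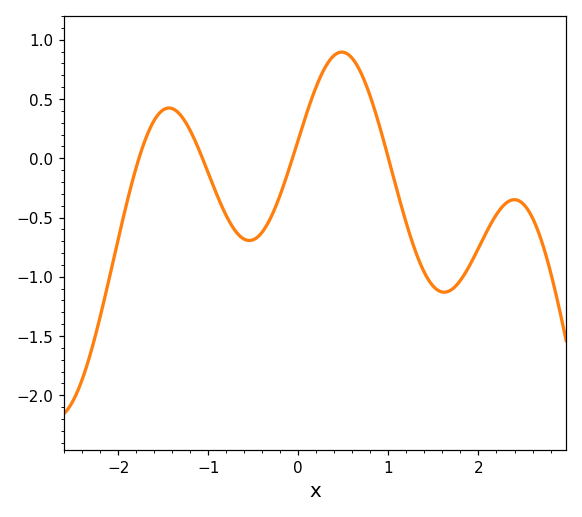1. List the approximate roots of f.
-1.8, -1.1, -0.1, 1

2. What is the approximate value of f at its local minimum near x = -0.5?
-0.7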